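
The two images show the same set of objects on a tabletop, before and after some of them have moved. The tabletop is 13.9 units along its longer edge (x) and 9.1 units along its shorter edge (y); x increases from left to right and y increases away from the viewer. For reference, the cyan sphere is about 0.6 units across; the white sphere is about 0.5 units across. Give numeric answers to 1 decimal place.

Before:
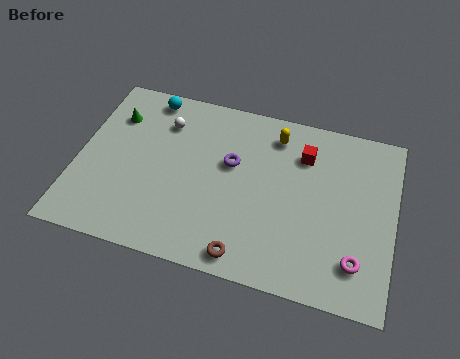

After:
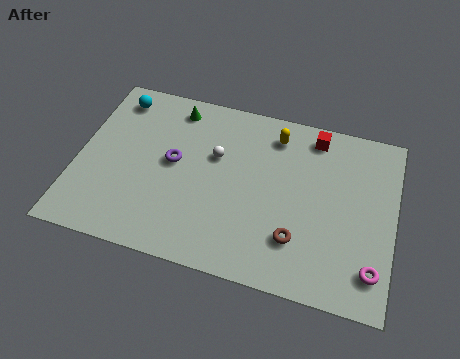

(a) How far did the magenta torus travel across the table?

0.7

From (12.4, 2.0) to (13.1, 1.8), the magenta torus covered √(0.7² + 0.2²) ≈ 0.7 units.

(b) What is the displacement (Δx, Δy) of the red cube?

(0.4, 1.1)

The red cube was at about (9.8, 6.8) and moved to about (10.2, 7.9).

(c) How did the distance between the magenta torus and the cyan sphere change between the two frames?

+1.7

The distance was about 11.4 in the first image and 13.1 in the second, so they moved 1.7 units further apart.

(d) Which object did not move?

the yellow capsule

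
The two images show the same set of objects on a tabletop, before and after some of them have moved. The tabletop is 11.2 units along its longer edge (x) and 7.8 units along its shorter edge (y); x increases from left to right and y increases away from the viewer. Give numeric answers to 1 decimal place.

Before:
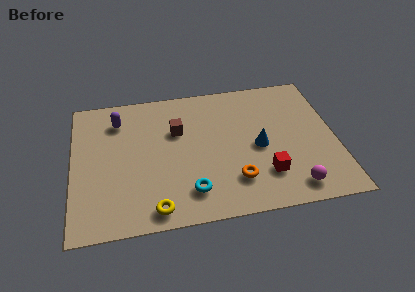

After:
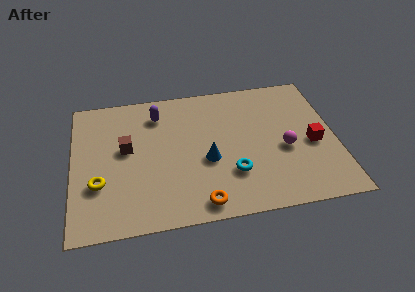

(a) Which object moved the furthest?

the yellow torus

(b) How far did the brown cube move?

2.3

The brown cube was near (4.5, 5.1) before and (2.3, 4.4) after, so it travelled √(2.2² + 0.7²) ≈ 2.3 units.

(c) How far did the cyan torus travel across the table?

1.9

The cyan torus was near (4.9, 1.6) before and (6.7, 2.3) after, so it travelled √(1.8² + 0.7²) ≈ 1.9 units.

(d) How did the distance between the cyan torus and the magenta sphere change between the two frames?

-1.8

They were about 4.3 units apart before and 2.5 after — 1.8 units closer together.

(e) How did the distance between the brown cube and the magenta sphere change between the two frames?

+0.6

Before: roughly 6.2 units apart; after: 6.8. That's 0.6 units further apart.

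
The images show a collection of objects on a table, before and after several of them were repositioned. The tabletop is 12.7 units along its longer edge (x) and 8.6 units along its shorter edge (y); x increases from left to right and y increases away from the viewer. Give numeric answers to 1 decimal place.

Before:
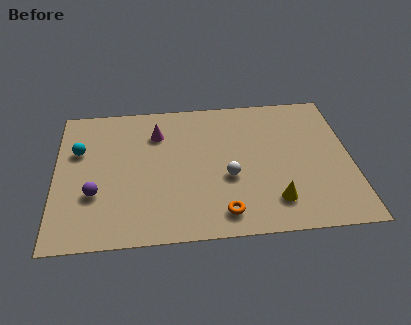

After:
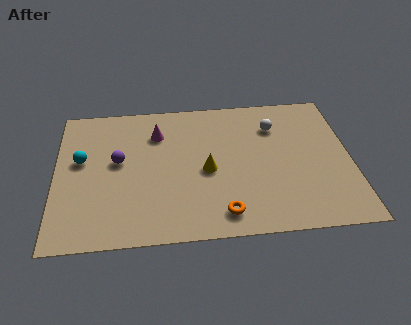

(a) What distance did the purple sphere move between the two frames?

2.1

The purple sphere moved from about (1.7, 2.9) to (2.7, 4.8), a distance of √(1.0² + 1.9²) ≈ 2.1.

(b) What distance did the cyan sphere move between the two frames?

0.6

The cyan sphere moved from about (1.0, 5.6) to (1.1, 5.0), a distance of √(0.1² + 0.6²) ≈ 0.6.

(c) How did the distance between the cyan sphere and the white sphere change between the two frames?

+1.7

They were about 6.8 units apart before and 8.5 after — 1.7 units further apart.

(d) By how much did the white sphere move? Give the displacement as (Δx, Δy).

(2.1, 3.0)

The white sphere started near (7.4, 3.4) and ended near (9.5, 6.4).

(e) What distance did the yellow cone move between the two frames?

3.5

From (9.3, 1.8) to (6.5, 3.9), the yellow cone covered √(2.8² + 2.1²) ≈ 3.5 units.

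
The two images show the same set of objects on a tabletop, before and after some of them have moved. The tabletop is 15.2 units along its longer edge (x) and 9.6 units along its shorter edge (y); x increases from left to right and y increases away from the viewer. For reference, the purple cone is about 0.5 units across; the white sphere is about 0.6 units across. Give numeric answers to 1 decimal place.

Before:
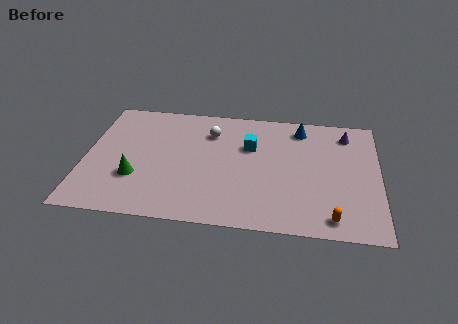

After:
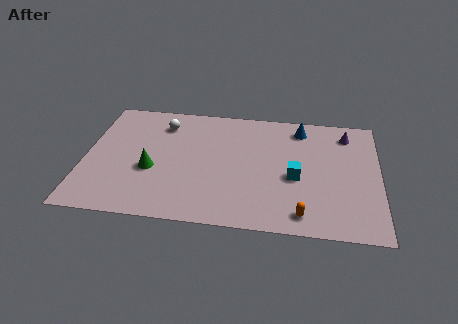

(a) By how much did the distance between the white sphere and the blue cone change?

+2.4

The distance was about 4.8 in the first image and 7.2 in the second, so they moved 2.4 units further apart.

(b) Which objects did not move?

the purple cone and the blue cone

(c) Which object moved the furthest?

the cyan cube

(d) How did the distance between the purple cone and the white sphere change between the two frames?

+2.5

Before: roughly 7.1 units apart; after: 9.6. That's 2.5 units further apart.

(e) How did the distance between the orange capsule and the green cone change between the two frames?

-2.1

They were about 10.3 units apart before and 8.2 after — 2.1 units closer together.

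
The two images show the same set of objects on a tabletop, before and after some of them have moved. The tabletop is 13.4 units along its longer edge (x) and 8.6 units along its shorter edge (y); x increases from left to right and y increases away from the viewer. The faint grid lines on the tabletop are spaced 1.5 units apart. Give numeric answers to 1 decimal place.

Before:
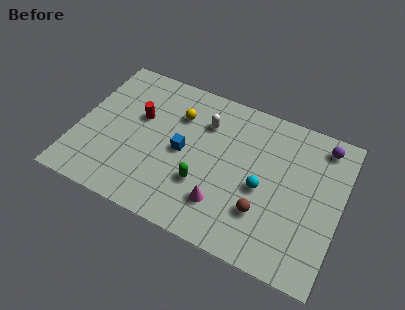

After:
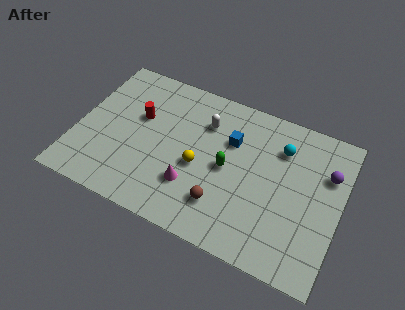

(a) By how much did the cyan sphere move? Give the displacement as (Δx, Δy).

(0.7, 2.6)

From the two frames, the cyan sphere sits at roughly (9.5, 3.8) before and (10.2, 6.4) after.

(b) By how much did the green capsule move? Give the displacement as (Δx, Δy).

(1.1, 1.4)

From the two frames, the green capsule sits at roughly (6.6, 2.8) before and (7.7, 4.2) after.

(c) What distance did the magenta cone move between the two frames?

1.6

The magenta cone moved from about (7.7, 2.1) to (6.1, 2.5), a distance of √(1.6² + 0.4²) ≈ 1.6.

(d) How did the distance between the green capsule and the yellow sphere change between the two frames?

-2.3

They were about 3.8 units apart before and 1.5 after — 2.3 units closer together.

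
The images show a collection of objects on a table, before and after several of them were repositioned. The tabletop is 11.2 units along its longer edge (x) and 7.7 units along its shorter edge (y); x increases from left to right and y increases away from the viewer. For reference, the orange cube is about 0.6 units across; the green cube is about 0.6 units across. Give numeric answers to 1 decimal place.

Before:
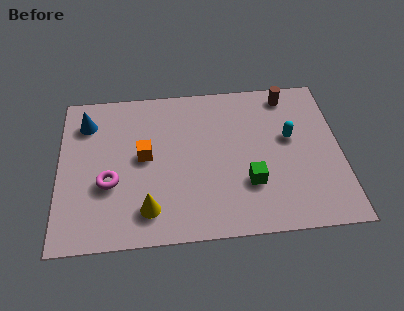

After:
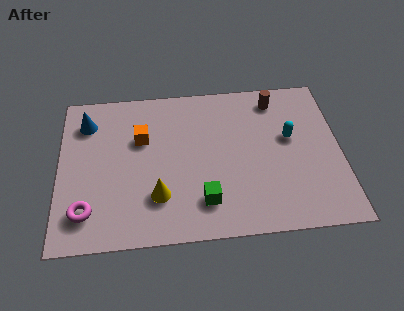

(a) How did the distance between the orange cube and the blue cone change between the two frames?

-0.6

Before: roughly 3.0 units apart; after: 2.4. That's 0.6 units closer together.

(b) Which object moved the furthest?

the green cube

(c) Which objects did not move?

the blue cone and the cyan capsule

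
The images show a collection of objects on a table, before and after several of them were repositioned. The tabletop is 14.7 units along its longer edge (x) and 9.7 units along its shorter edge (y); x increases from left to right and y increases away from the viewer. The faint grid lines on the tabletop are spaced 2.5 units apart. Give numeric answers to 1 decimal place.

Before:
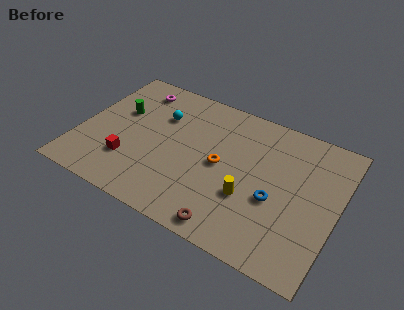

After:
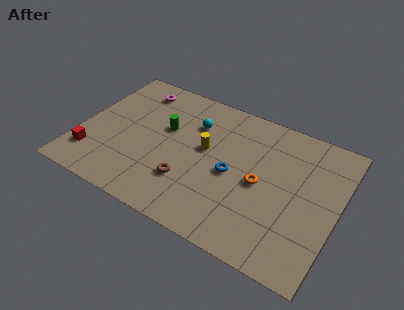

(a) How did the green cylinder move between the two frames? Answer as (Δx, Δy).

(2.7, -0.1)

The green cylinder started near (2.0, 6.0) and ended near (4.7, 5.9).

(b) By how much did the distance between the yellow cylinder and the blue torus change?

+0.5

The distance was about 1.5 in the first image and 2.0 in the second, so they moved 0.5 units further apart.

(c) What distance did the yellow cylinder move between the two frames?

3.5

The yellow cylinder moved from about (9.9, 3.4) to (7.1, 5.5), a distance of √(2.8² + 2.1²) ≈ 3.5.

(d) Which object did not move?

the magenta torus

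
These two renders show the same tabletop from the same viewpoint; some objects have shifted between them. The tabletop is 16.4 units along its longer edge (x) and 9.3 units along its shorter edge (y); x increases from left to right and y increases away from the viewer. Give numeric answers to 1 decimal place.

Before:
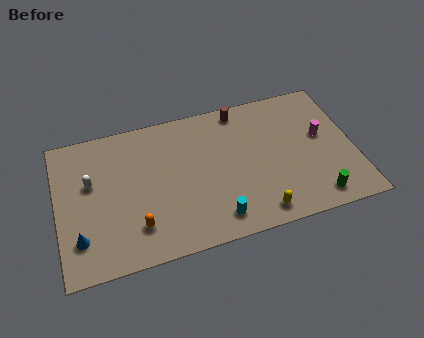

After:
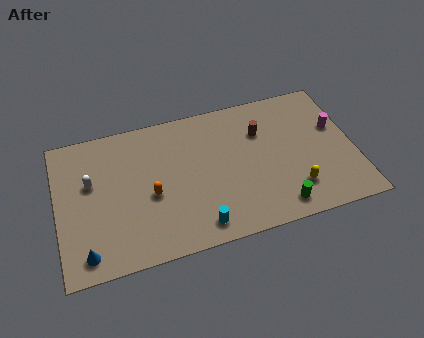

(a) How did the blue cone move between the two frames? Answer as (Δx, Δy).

(0.3, -1.0)

The blue cone was at about (1.1, 2.3) and moved to about (1.4, 1.3).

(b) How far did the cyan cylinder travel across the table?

1.0

From (8.5, 1.5) to (7.5, 1.3), the cyan cylinder covered √(1.0² + 0.2²) ≈ 1.0 units.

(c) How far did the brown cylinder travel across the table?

2.1

The brown cylinder moved from about (10.4, 8.3) to (11.4, 6.5), a distance of √(1.0² + 1.8²) ≈ 2.1.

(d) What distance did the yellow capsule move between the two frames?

2.3

The yellow capsule moved from about (10.8, 1.2) to (12.9, 2.2), a distance of √(2.1² + 1.0²) ≈ 2.3.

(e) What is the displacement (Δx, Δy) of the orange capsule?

(0.9, 1.8)

From the two frames, the orange capsule sits at roughly (4.2, 2.2) before and (5.1, 4.0) after.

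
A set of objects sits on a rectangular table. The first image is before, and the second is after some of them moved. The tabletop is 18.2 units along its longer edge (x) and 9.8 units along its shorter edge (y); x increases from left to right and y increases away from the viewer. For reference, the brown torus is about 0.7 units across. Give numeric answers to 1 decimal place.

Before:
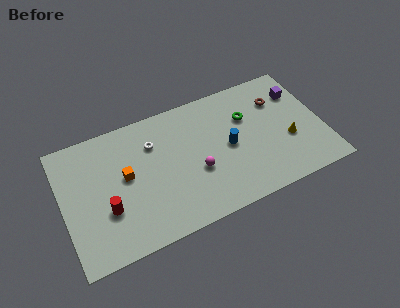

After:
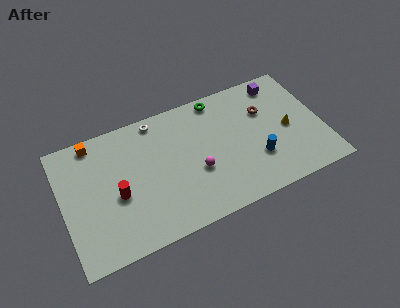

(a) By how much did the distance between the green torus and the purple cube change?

+0.6

Before: roughly 3.8 units apart; after: 4.4. That's 0.6 units further apart.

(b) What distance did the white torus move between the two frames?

1.7

The white torus was near (6.5, 7.1) before and (6.9, 8.8) after, so it travelled √(0.4² + 1.7²) ≈ 1.7 units.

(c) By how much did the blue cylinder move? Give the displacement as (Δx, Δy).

(1.8, -1.7)

The blue cylinder was at about (11.6, 4.8) and moved to about (13.4, 3.1).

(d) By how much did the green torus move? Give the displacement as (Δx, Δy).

(-1.8, 2.2)

The green torus was at about (13.1, 6.6) and moved to about (11.3, 8.8).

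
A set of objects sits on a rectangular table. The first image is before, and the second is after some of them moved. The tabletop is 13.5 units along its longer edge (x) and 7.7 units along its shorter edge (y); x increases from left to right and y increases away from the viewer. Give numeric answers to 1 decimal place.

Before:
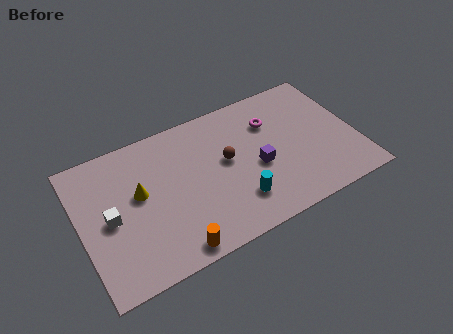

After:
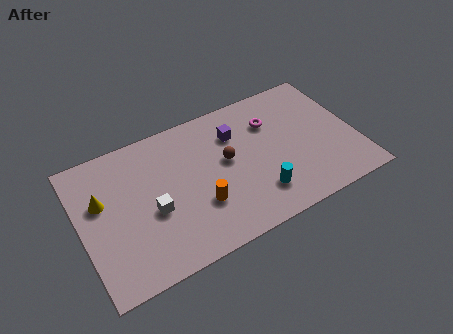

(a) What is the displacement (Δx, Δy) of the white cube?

(2.0, -0.5)

The white cube was at about (1.4, 3.7) and moved to about (3.4, 3.2).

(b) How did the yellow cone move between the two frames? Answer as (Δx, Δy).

(-1.8, 0.4)

From the two frames, the yellow cone sits at roughly (2.9, 4.4) before and (1.1, 4.8) after.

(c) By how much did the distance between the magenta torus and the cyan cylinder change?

-0.3

They were about 4.2 units apart before and 3.9 after — 0.3 units closer together.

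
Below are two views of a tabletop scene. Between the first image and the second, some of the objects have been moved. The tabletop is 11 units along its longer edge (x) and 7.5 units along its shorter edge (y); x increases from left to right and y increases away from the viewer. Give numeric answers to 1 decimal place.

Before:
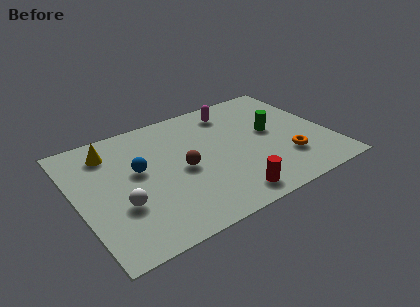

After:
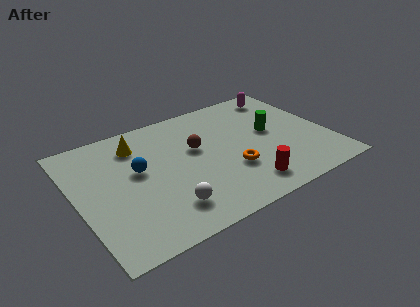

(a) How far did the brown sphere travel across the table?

1.3

The brown sphere moved from about (4.5, 3.5) to (5.3, 4.5), a distance of √(0.8² + 1.0²) ≈ 1.3.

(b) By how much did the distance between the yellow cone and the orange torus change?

-3.2

The distance was about 8.2 in the first image and 5.0 in the second, so they moved 3.2 units closer together.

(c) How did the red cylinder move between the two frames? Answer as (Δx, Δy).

(0.8, 0.3)

From the two frames, the red cylinder sits at roughly (6.1, 1.0) before and (6.9, 1.3) after.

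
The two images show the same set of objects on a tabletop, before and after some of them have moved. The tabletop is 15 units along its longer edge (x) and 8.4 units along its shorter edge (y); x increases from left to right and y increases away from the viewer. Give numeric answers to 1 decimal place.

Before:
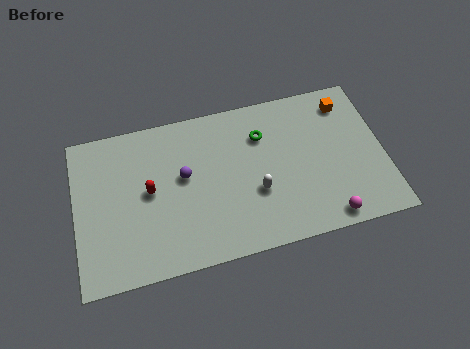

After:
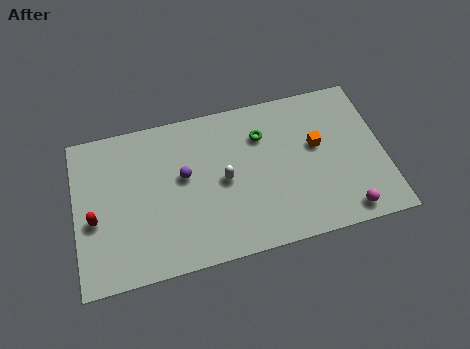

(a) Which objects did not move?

the green torus and the purple sphere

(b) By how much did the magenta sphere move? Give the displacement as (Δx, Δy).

(0.9, 0.1)

The magenta sphere was at about (12.0, 0.9) and moved to about (12.9, 1.0).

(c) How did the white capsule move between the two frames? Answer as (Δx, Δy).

(-1.5, 1.0)

The white capsule started near (8.7, 3.1) and ended near (7.2, 4.1).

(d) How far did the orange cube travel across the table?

2.6

The orange cube moved from about (13.4, 6.9) to (11.8, 4.9), a distance of √(1.6² + 2.0²) ≈ 2.6.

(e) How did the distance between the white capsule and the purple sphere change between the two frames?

-1.8

They were about 3.8 units apart before and 2.0 after — 1.8 units closer together.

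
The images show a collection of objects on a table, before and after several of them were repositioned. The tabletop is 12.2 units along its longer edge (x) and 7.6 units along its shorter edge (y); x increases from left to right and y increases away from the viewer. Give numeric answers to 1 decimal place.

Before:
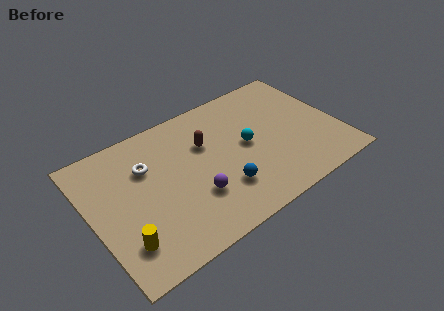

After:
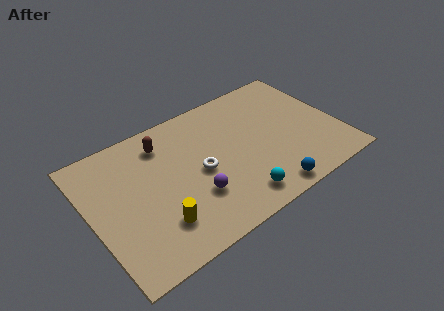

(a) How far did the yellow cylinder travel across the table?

1.7

The yellow cylinder was near (1.2, 1.8) before and (2.9, 1.9) after, so it travelled √(1.7² + 0.1²) ≈ 1.7 units.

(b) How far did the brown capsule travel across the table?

2.2

The brown capsule moved from about (5.8, 5.0) to (3.9, 6.1), a distance of √(1.9² + 1.1²) ≈ 2.2.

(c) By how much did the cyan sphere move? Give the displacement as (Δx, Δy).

(-1.0, -2.7)

The cyan sphere started near (7.7, 3.9) and ended near (6.7, 1.2).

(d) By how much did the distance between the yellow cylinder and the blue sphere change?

+0.4

They were about 4.9 units apart before and 5.3 after — 0.4 units further apart.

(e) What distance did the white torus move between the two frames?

2.9

The white torus moved from about (2.9, 5.2) to (5.3, 3.6), a distance of √(2.4² + 1.6²) ≈ 2.9.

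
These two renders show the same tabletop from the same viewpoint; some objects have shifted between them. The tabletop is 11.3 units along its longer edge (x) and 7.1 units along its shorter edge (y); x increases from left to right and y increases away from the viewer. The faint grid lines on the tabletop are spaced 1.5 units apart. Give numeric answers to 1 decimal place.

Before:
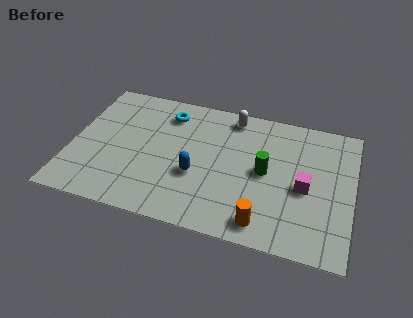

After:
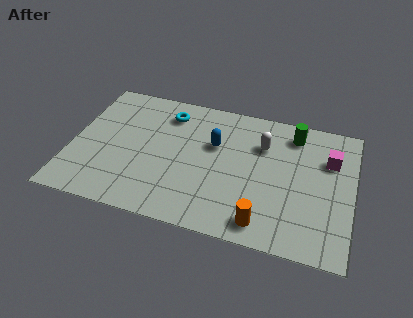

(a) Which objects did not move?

the orange cylinder and the cyan torus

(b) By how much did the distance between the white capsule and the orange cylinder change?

-1.4

The distance was about 5.4 in the first image and 4.0 in the second, so they moved 1.4 units closer together.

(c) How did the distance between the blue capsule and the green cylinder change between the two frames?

+0.6

They were about 2.8 units apart before and 3.4 after — 0.6 units further apart.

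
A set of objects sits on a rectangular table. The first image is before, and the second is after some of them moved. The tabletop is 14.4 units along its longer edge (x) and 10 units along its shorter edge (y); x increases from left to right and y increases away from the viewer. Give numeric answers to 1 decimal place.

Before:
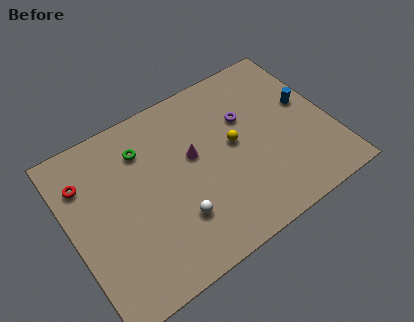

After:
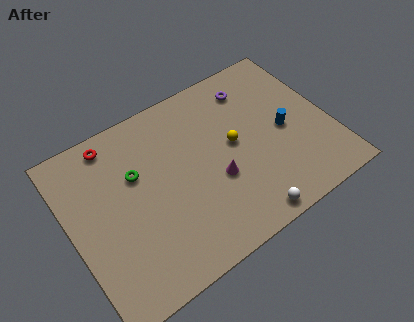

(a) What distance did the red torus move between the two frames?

2.3

From (1.1, 7.4) to (2.9, 8.8), the red torus covered √(1.8² + 1.4²) ≈ 2.3 units.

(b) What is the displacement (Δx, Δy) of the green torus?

(-0.6, -1.2)

The green torus was at about (4.4, 7.6) and moved to about (3.8, 6.4).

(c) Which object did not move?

the yellow sphere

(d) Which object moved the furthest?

the white sphere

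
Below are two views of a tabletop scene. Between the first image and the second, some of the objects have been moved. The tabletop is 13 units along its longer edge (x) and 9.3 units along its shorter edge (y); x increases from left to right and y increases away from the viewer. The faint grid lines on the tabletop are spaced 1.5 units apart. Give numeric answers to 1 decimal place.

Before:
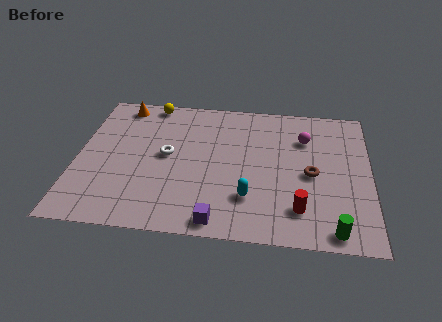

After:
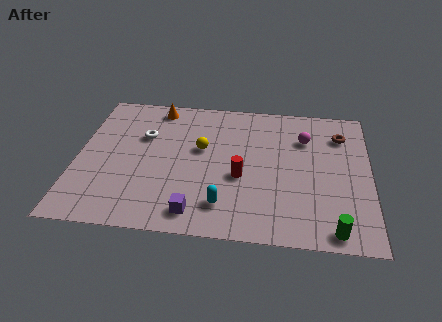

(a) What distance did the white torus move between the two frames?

1.6

The white torus was near (4.0, 4.9) before and (2.9, 6.1) after, so it travelled √(1.1² + 1.2²) ≈ 1.6 units.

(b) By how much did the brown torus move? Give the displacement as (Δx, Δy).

(1.3, 2.8)

The brown torus started near (10.4, 4.3) and ended near (11.7, 7.1).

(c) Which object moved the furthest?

the yellow sphere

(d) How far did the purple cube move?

1.1

The purple cube was near (6.4, 0.9) before and (5.4, 1.3) after, so it travelled √(1.0² + 0.4²) ≈ 1.1 units.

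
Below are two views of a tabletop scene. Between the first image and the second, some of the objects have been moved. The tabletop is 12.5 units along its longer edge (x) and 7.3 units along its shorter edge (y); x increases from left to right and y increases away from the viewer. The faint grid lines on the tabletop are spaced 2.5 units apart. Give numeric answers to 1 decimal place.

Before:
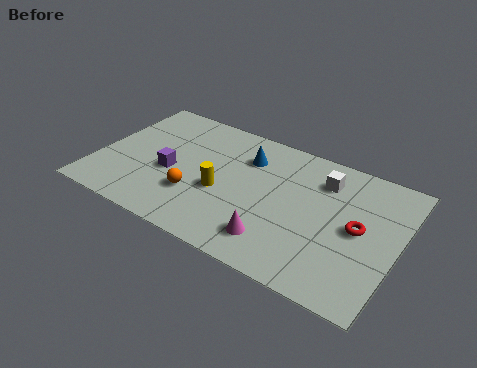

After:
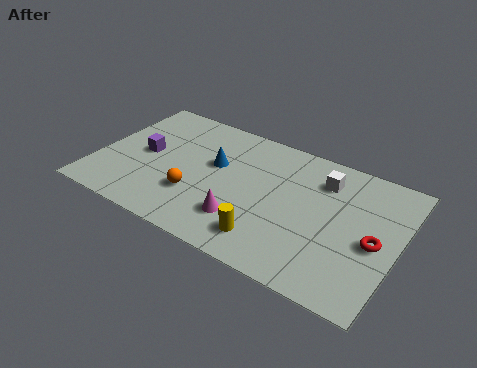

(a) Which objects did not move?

the orange sphere and the white cube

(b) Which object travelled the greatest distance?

the yellow cylinder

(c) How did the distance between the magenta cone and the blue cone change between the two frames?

-1.3

The distance was about 4.3 in the first image and 3.0 in the second, so they moved 1.3 units closer together.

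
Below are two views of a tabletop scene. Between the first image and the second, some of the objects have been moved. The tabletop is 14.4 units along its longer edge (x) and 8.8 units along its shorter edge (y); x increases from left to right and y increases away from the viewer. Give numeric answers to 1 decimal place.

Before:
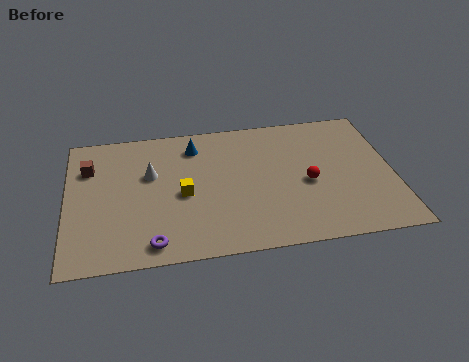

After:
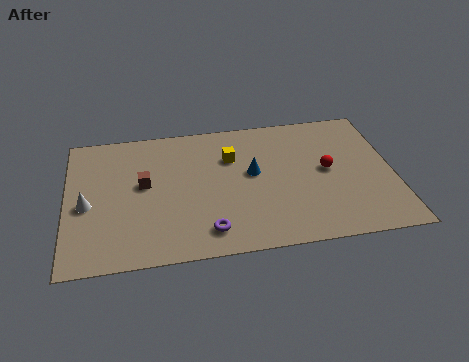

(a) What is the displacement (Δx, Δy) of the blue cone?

(2.5, -2.2)

From the two frames, the blue cone sits at roughly (5.7, 7.1) before and (8.2, 4.9) after.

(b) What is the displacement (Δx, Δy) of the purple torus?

(2.4, 0.4)

From the two frames, the purple torus sits at roughly (3.7, 1.1) before and (6.1, 1.5) after.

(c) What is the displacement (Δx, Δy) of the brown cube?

(2.4, -1.4)

From the two frames, the brown cube sits at roughly (1.0, 6.3) before and (3.4, 4.9) after.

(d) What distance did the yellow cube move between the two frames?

3.0

The yellow cube was near (5.1, 4.0) before and (7.3, 6.1) after, so it travelled √(2.2² + 2.1²) ≈ 3.0 units.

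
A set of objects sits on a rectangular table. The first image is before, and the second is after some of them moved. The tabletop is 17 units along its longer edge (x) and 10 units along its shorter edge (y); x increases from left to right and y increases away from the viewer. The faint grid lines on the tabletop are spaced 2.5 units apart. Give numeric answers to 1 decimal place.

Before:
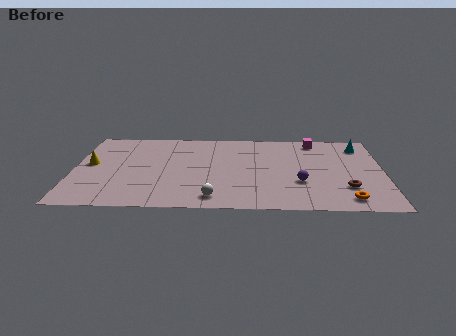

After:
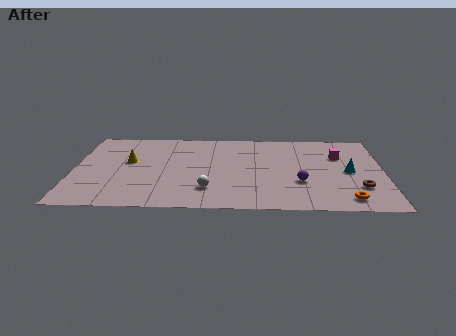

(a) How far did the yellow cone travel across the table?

2.1

From (0.9, 5.4) to (3.0, 5.8), the yellow cone covered √(2.1² + 0.4²) ≈ 2.1 units.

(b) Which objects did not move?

the purple sphere and the orange torus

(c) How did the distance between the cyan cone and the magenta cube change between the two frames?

-0.5

Before: roughly 2.6 units apart; after: 2.1. That's 0.5 units closer together.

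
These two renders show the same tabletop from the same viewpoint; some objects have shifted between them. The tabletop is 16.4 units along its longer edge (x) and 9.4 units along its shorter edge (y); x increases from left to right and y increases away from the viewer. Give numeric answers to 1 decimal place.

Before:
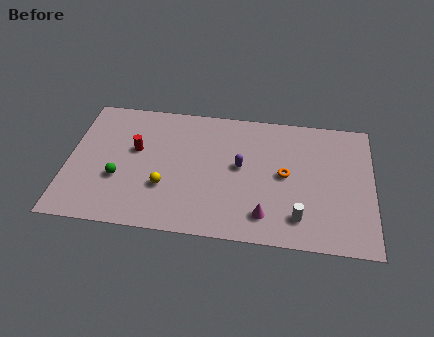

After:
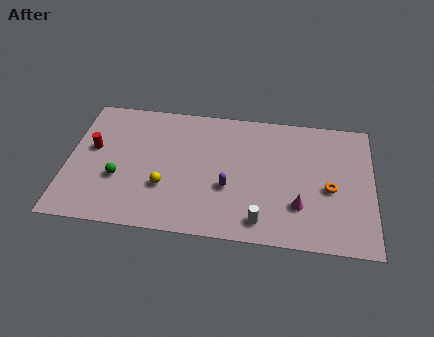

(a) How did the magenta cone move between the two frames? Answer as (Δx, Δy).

(1.8, 0.9)

The magenta cone was at about (10.7, 1.8) and moved to about (12.5, 2.7).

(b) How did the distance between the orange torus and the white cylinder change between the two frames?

+1.5

They were about 3.0 units apart before and 4.5 after — 1.5 units further apart.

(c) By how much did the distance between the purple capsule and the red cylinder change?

+1.9

Before: roughly 5.7 units apart; after: 7.6. That's 1.9 units further apart.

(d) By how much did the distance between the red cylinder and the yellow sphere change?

+1.6

They were about 3.0 units apart before and 4.6 after — 1.6 units further apart.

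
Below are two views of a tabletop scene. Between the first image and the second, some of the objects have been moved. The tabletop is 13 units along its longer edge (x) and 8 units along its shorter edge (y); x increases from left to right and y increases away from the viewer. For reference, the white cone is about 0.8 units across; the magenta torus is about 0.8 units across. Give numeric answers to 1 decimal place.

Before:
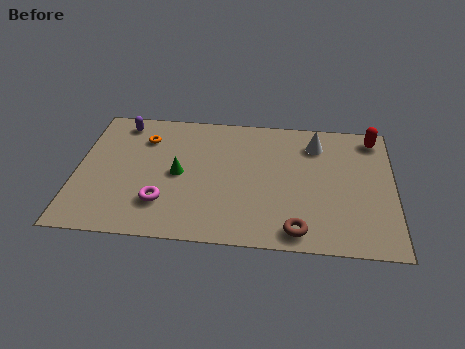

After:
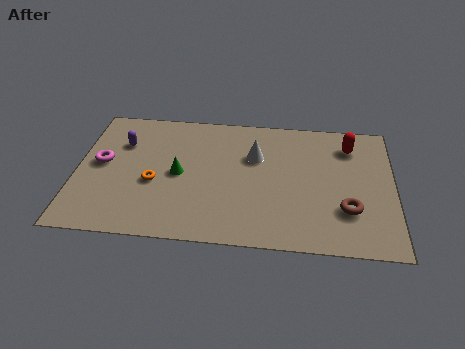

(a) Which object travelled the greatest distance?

the magenta torus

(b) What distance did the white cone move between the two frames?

2.7

The white cone was near (9.8, 6.3) before and (7.3, 5.3) after, so it travelled √(2.5² + 1.0²) ≈ 2.7 units.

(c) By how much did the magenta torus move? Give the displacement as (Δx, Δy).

(-2.6, 2.2)

The magenta torus was at about (3.6, 2.1) and moved to about (1.0, 4.3).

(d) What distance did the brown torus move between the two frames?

2.4

The brown torus was near (9.1, 1.0) before and (11.1, 2.4) after, so it travelled √(2.0² + 1.4²) ≈ 2.4 units.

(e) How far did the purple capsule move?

1.3

From (1.7, 6.9) to (1.8, 5.6), the purple capsule covered √(0.1² + 1.3²) ≈ 1.3 units.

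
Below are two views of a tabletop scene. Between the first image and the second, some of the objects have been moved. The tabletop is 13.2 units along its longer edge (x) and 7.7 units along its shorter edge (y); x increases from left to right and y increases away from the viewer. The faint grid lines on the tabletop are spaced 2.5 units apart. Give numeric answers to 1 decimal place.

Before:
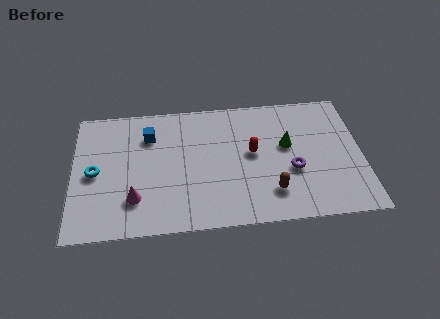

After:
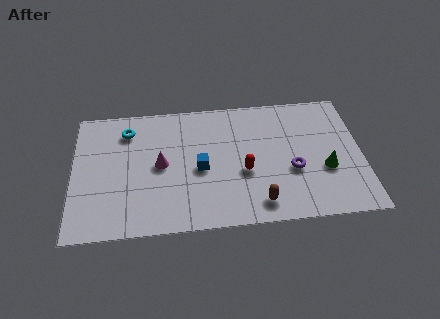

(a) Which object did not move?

the purple torus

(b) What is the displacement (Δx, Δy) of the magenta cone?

(1.2, 1.9)

The magenta cone was at about (2.8, 2.0) and moved to about (4.0, 3.9).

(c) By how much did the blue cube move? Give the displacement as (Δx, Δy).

(2.3, -2.2)

The blue cube was at about (3.5, 5.7) and moved to about (5.8, 3.5).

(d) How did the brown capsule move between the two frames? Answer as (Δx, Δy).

(-0.6, -0.6)

The brown capsule was at about (9.0, 1.8) and moved to about (8.4, 1.2).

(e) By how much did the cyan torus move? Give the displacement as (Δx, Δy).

(1.5, 2.4)

The cyan torus started near (1.0, 3.7) and ended near (2.5, 6.1).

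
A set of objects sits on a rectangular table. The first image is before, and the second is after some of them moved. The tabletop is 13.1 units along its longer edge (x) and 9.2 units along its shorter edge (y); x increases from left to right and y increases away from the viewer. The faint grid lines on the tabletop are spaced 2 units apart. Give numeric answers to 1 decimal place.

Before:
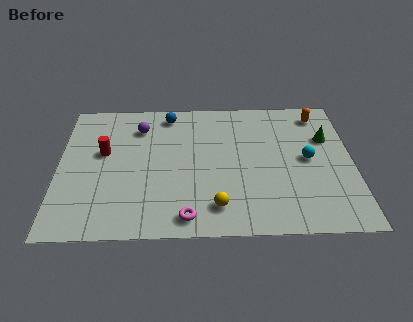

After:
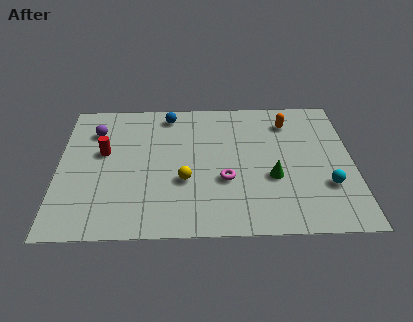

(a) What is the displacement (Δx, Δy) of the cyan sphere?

(0.8, -1.8)

From the two frames, the cyan sphere sits at roughly (11.1, 4.7) before and (11.9, 2.9) after.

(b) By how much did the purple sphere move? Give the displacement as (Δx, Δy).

(-2.0, -0.2)

From the two frames, the purple sphere sits at roughly (3.6, 7.1) before and (1.6, 6.9) after.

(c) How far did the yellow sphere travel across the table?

2.2

The yellow sphere was near (7.0, 1.7) before and (5.6, 3.4) after, so it travelled √(1.4² + 1.7²) ≈ 2.2 units.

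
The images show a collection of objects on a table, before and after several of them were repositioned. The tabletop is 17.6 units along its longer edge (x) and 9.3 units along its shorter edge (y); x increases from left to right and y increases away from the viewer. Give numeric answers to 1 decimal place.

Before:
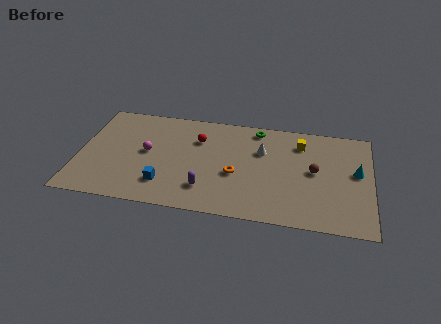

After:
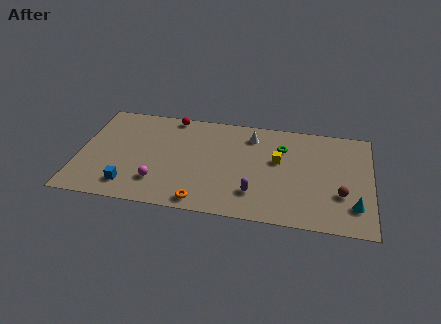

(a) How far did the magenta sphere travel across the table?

2.7

The magenta sphere moved from about (4.1, 4.9) to (4.9, 2.3), a distance of √(0.8² + 2.6²) ≈ 2.7.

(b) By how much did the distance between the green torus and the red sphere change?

+3.2

The distance was about 3.8 in the first image and 7.0 in the second, so they moved 3.2 units further apart.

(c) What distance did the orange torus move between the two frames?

3.4

From (9.5, 3.8) to (7.6, 1.0), the orange torus covered √(1.9² + 2.8²) ≈ 3.4 units.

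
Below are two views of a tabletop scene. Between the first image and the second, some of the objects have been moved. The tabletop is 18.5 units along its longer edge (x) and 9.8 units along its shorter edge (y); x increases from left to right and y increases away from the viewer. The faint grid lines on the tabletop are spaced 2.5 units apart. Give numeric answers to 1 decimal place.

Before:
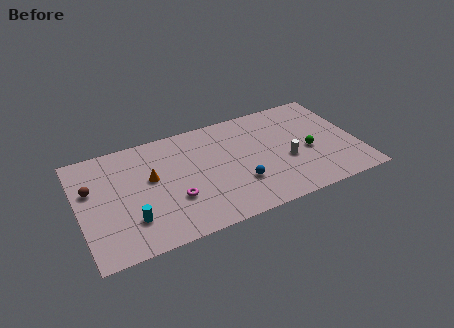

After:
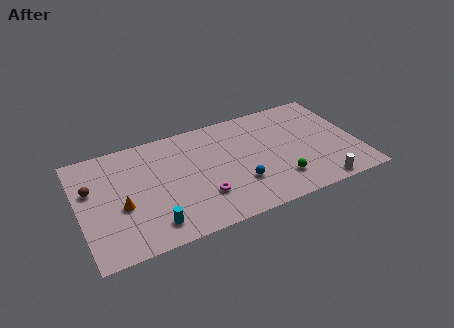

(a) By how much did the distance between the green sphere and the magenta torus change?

-4.0

They were about 9.1 units apart before and 5.1 after — 4.0 units closer together.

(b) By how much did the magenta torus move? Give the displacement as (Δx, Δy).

(1.8, -0.5)

The magenta torus was at about (6.1, 3.3) and moved to about (7.9, 2.8).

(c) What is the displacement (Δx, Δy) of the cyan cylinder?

(1.3, -0.9)

From the two frames, the cyan cylinder sits at roughly (3.2, 2.6) before and (4.5, 1.7) after.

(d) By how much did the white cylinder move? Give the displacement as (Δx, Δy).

(1.8, -3.0)

The white cylinder started near (13.7, 3.9) and ended near (15.5, 0.9).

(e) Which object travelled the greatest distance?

the white cylinder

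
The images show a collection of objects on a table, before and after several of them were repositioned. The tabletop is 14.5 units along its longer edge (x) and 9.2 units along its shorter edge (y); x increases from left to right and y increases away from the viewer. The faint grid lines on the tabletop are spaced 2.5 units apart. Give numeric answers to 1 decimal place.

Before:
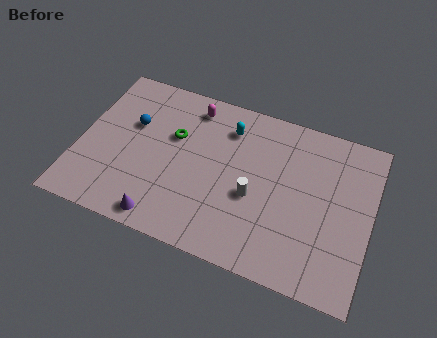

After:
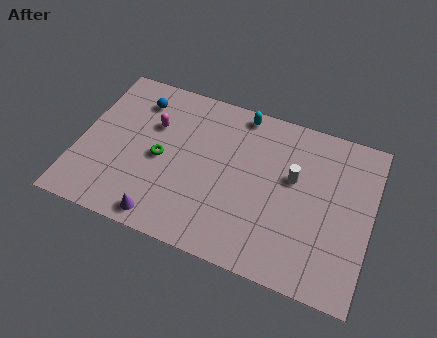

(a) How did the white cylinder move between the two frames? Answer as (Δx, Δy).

(1.8, 1.7)

From the two frames, the white cylinder sits at roughly (8.8, 3.8) before and (10.6, 5.5) after.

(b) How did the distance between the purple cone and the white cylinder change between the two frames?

+2.5

They were about 5.0 units apart before and 7.5 after — 2.5 units further apart.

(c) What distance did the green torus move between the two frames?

1.6

The green torus moved from about (4.6, 5.8) to (4.1, 4.3), a distance of √(0.5² + 1.5²) ≈ 1.6.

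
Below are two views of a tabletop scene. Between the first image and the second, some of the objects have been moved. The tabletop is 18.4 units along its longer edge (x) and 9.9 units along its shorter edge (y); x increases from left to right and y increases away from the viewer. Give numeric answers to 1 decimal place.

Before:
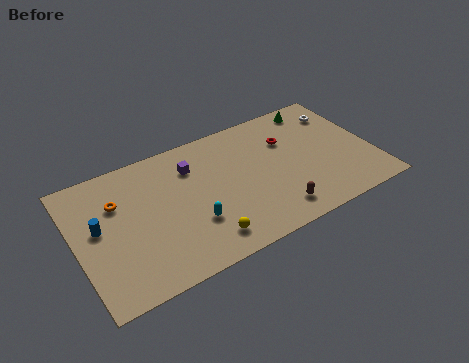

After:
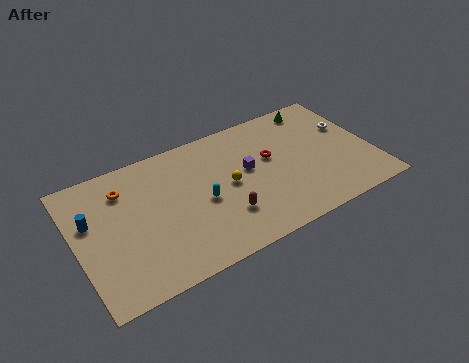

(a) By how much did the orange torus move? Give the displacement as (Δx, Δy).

(0.5, 0.8)

The orange torus was at about (2.7, 6.8) and moved to about (3.2, 7.6).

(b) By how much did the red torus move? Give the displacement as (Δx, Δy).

(-1.2, -0.9)

The red torus started near (13.4, 6.8) and ended near (12.2, 5.9).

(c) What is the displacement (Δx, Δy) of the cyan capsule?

(0.8, 1.3)

The cyan capsule was at about (6.9, 3.2) and moved to about (7.7, 4.5).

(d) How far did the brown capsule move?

3.2

The brown capsule was near (11.8, 1.7) before and (8.8, 2.8) after, so it travelled √(3.0² + 1.1²) ≈ 3.2 units.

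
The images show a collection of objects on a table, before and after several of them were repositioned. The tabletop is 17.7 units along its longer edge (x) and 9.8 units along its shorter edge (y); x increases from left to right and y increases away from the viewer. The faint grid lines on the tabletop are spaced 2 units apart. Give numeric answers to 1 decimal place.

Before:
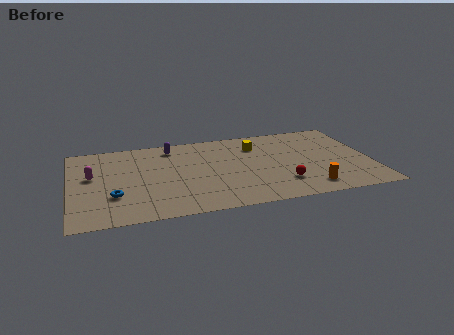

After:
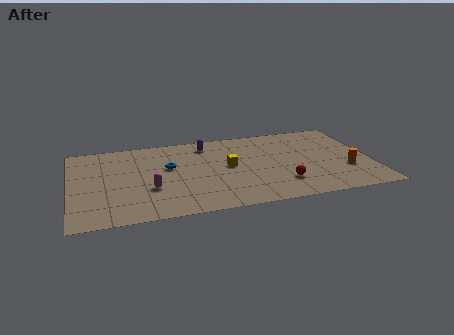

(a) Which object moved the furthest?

the blue torus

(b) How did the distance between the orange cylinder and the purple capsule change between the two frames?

-0.8

Before: roughly 10.2 units apart; after: 9.4. That's 0.8 units closer together.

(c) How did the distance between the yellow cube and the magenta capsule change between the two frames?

-4.9

They were about 9.9 units apart before and 5.0 after — 4.9 units closer together.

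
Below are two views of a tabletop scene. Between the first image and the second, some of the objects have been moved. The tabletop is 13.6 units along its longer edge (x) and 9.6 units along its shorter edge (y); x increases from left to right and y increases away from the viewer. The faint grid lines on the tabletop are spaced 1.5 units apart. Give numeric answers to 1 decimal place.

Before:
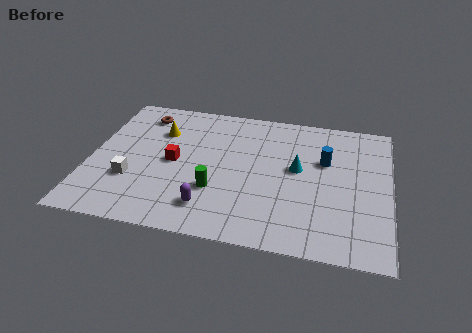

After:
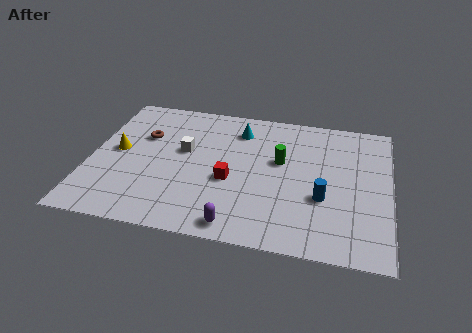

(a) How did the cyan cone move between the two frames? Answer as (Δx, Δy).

(-2.8, 2.3)

The cyan cone was at about (9.4, 5.3) and moved to about (6.6, 7.6).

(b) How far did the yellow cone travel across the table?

2.5

From (3.0, 6.8) to (1.2, 5.0), the yellow cone covered √(1.8² + 1.8²) ≈ 2.5 units.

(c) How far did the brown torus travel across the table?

1.6

The brown torus moved from about (2.1, 7.9) to (2.3, 6.3), a distance of √(0.2² + 1.6²) ≈ 1.6.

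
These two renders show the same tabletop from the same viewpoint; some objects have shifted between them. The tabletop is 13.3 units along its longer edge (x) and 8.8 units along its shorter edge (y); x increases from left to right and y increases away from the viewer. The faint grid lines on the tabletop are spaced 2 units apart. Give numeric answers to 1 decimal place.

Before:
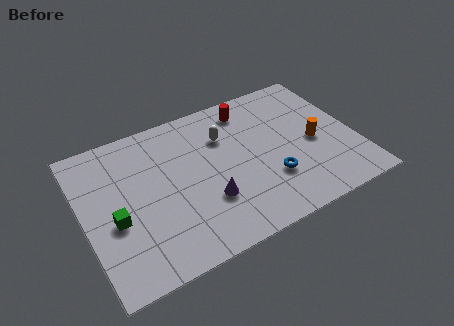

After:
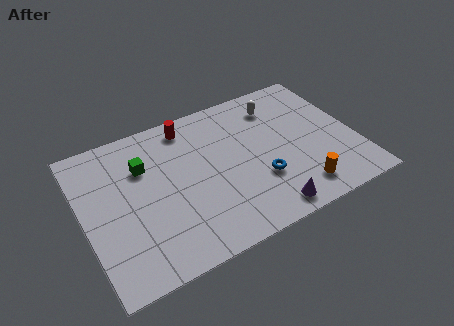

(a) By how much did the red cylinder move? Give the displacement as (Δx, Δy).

(-3.0, 0.2)

The red cylinder started near (8.5, 7.4) and ended near (5.5, 7.6).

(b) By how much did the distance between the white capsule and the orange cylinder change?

+0.8

Before: roughly 4.7 units apart; after: 5.5. That's 0.8 units further apart.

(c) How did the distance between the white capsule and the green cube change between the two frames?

+0.6

Before: roughly 6.3 units apart; after: 6.9. That's 0.6 units further apart.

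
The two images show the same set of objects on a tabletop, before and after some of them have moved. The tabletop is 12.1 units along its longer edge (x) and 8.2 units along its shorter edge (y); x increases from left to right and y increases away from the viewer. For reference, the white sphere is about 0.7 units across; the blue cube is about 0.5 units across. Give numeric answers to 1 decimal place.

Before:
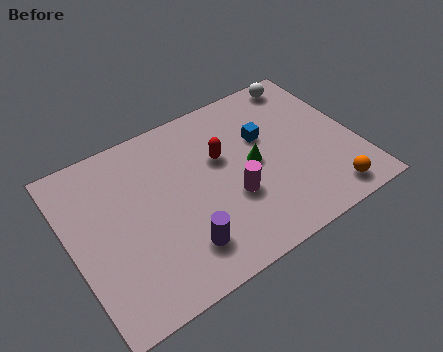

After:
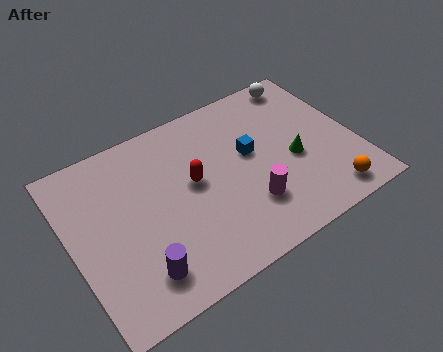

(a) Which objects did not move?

the orange sphere and the white sphere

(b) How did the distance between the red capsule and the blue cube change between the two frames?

+0.6

Before: roughly 1.9 units apart; after: 2.5. That's 0.6 units further apart.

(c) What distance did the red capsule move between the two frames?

1.4

From (6.5, 5.1) to (5.2, 4.5), the red capsule covered √(1.3² + 0.6²) ≈ 1.4 units.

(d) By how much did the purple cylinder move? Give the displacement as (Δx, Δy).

(-1.8, -0.2)

The purple cylinder was at about (4.2, 1.8) and moved to about (2.4, 1.6).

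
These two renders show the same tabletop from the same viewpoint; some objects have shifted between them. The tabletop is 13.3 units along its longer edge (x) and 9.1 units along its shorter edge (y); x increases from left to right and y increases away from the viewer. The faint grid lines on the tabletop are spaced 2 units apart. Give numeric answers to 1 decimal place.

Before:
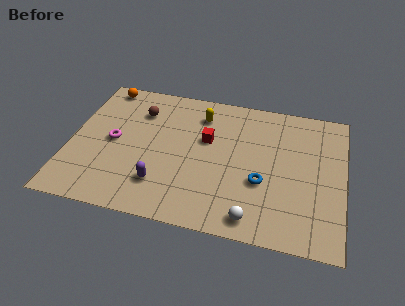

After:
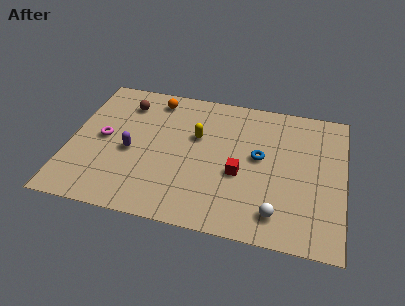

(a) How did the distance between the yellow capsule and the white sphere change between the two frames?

-1.0

They were about 6.8 units apart before and 5.8 after — 1.0 units closer together.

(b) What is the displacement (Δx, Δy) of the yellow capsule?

(-0.1, -1.5)

The yellow capsule was at about (6.2, 7.2) and moved to about (6.1, 5.7).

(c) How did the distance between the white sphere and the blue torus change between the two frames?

+1.2

They were about 2.3 units apart before and 3.5 after — 1.2 units further apart.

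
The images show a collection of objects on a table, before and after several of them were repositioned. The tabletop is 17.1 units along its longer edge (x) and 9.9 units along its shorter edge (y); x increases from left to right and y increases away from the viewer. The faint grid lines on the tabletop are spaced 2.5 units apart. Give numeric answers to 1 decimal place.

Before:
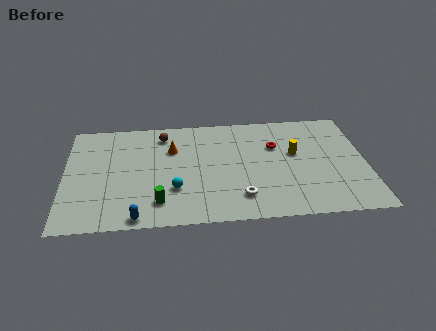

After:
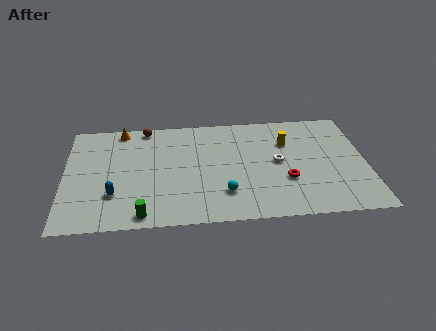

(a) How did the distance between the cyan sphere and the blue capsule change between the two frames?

+3.1

The distance was about 3.1 in the first image and 6.2 in the second, so they moved 3.1 units further apart.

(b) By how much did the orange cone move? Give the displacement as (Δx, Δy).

(-2.9, 2.1)

The orange cone started near (6.1, 6.8) and ended near (3.2, 8.9).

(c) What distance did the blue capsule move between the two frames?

2.5

The blue capsule moved from about (4.1, 0.8) to (2.8, 2.9), a distance of √(1.3² + 2.1²) ≈ 2.5.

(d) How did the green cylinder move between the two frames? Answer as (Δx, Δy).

(-0.9, -1.0)

From the two frames, the green cylinder sits at roughly (5.3, 2.0) before and (4.4, 1.0) after.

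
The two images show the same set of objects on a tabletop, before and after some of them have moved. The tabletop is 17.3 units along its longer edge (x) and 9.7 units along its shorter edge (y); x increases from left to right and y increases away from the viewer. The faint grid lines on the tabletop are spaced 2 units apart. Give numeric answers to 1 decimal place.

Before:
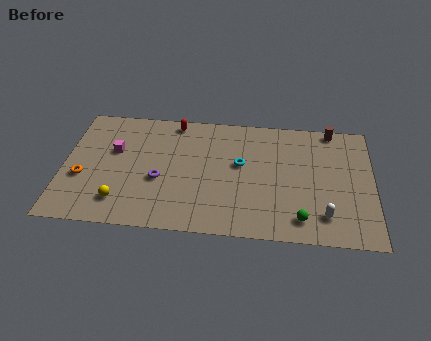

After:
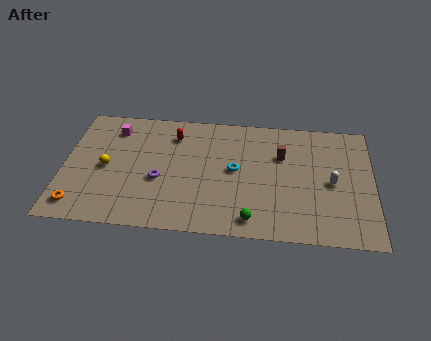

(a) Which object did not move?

the purple torus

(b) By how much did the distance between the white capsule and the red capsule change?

-1.4

They were about 10.8 units apart before and 9.4 after — 1.4 units closer together.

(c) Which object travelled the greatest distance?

the brown cylinder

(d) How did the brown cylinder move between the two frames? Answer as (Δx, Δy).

(-2.8, -2.4)

From the two frames, the brown cylinder sits at roughly (15.0, 8.9) before and (12.2, 6.5) after.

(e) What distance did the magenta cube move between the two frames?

1.8

The magenta cube was near (2.8, 6.0) before and (2.7, 7.8) after, so it travelled √(0.1² + 1.8²) ≈ 1.8 units.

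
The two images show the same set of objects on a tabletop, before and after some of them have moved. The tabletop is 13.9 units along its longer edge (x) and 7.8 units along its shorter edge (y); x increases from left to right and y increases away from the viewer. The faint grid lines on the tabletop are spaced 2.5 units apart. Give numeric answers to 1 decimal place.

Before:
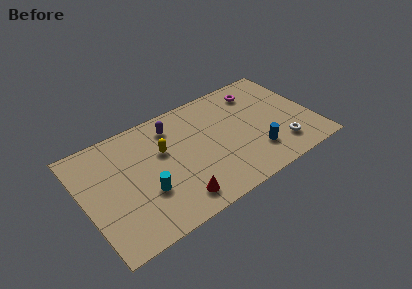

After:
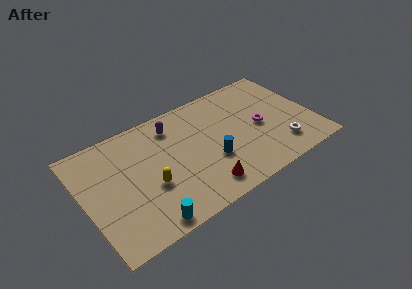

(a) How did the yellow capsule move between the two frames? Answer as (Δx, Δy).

(-1.1, -1.9)

The yellow capsule was at about (4.9, 4.9) and moved to about (3.8, 3.0).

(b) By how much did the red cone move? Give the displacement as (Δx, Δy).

(1.6, 0.0)

The red cone started near (5.1, 1.3) and ended near (6.7, 1.3).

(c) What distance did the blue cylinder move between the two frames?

2.7

From (10.1, 2.0) to (7.5, 2.8), the blue cylinder covered √(2.6² + 0.8²) ≈ 2.7 units.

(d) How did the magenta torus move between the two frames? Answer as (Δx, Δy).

(-0.3, -2.6)

The magenta torus started near (11.0, 6.3) and ended near (10.7, 3.7).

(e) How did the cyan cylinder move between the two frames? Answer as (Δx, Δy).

(-0.3, -1.9)

From the two frames, the cyan cylinder sits at roughly (3.5, 2.7) before and (3.2, 0.8) after.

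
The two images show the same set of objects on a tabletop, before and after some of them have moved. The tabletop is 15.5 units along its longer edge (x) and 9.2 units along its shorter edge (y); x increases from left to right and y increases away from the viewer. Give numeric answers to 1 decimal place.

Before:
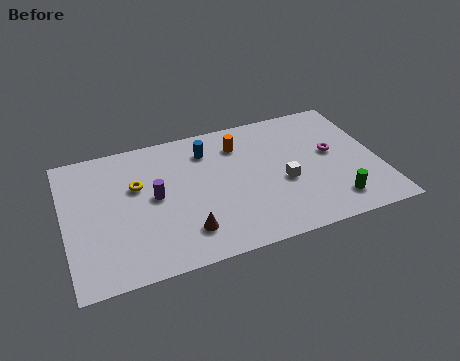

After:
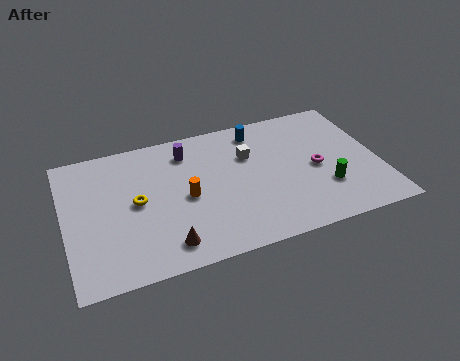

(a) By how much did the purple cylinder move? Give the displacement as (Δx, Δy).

(1.8, 2.6)

The purple cylinder started near (4.4, 4.8) and ended near (6.2, 7.4).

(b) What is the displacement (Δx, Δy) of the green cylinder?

(-0.3, 1.1)

The green cylinder started near (13.0, 1.7) and ended near (12.7, 2.8).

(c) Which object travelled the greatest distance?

the orange cylinder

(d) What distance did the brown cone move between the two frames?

1.1

The brown cone was near (5.7, 2.0) before and (4.7, 1.5) after, so it travelled √(1.0² + 0.5²) ≈ 1.1 units.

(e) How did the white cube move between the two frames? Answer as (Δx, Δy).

(-1.5, 2.4)

The white cube started near (10.7, 3.8) and ended near (9.2, 6.2).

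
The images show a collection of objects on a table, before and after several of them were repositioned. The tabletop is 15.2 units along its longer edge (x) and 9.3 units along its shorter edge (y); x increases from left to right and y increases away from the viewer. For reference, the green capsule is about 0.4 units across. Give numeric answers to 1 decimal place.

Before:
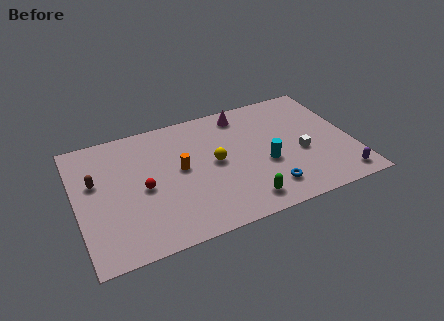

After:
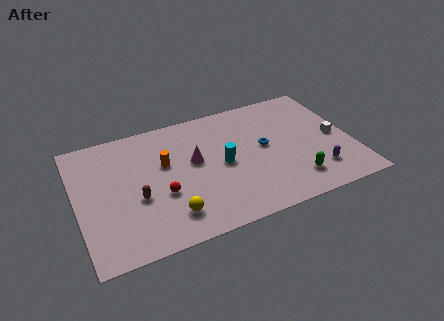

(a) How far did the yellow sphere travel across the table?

4.0

The yellow sphere moved from about (7.6, 4.8) to (4.8, 1.9), a distance of √(2.8² + 2.9²) ≈ 4.0.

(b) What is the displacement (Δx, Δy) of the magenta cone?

(-3.0, -2.7)

The magenta cone started near (9.5, 8.0) and ended near (6.5, 5.3).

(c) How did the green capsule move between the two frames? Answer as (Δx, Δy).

(2.9, 0.5)

The green capsule was at about (8.8, 1.4) and moved to about (11.7, 1.9).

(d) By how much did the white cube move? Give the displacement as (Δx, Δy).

(2.0, 0.6)

From the two frames, the white cube sits at roughly (12.3, 3.8) before and (14.3, 4.4) after.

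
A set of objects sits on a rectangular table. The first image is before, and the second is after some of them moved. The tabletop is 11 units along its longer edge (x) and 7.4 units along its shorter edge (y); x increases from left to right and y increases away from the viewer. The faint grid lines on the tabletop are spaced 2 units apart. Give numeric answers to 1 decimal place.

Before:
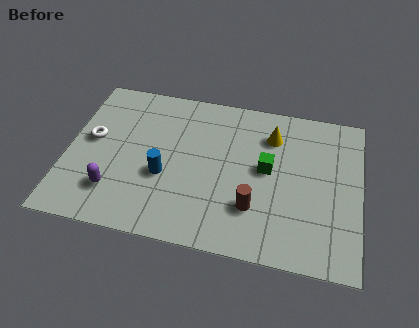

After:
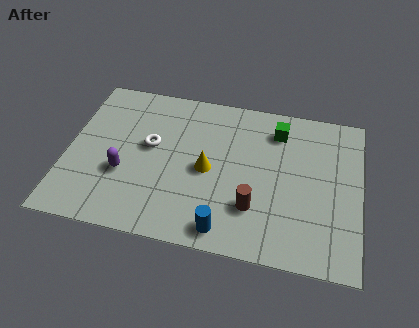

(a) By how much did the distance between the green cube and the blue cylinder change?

+1.3

The distance was about 4.0 in the first image and 5.3 in the second, so they moved 1.3 units further apart.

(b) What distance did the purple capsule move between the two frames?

0.9

The purple capsule moved from about (1.9, 1.8) to (2.2, 2.7), a distance of √(0.3² + 0.9²) ≈ 0.9.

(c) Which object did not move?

the brown cylinder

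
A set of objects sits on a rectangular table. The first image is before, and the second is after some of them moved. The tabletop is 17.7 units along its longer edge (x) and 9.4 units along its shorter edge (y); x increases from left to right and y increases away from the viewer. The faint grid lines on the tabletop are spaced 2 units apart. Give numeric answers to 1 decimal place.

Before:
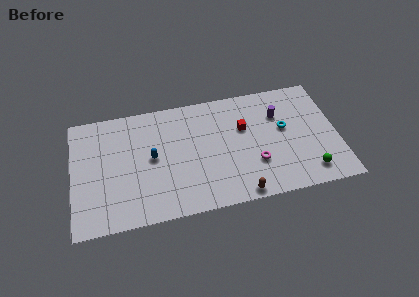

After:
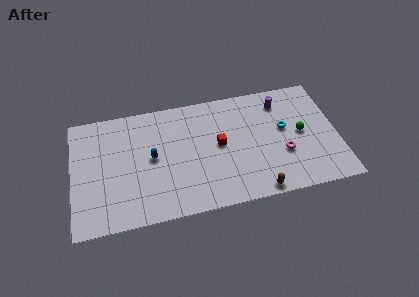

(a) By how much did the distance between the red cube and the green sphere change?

-0.5

They were about 6.0 units apart before and 5.5 after — 0.5 units closer together.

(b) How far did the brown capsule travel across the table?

1.2

The brown capsule was near (10.9, 0.8) before and (12.1, 0.8) after, so it travelled √(1.2² + 0.0²) ≈ 1.2 units.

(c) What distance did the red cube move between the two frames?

2.0

The red cube moved from about (11.5, 6.0) to (9.8, 5.0), a distance of √(1.7² + 1.0²) ≈ 2.0.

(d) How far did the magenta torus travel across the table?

1.9

From (12.1, 3.0) to (14.0, 3.4), the magenta torus covered √(1.9² + 0.4²) ≈ 1.9 units.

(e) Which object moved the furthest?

the green sphere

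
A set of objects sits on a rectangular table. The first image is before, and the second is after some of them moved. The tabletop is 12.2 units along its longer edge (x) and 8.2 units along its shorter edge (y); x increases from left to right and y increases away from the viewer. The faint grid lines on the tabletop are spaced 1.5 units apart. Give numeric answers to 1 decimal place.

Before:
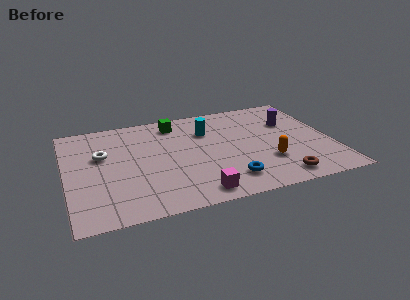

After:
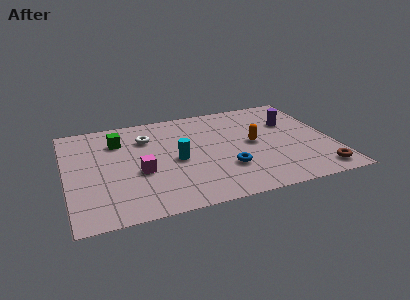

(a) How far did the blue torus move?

0.9

The blue torus moved from about (7.2, 1.6) to (7.2, 2.5), a distance of √(0.0² + 0.9²) ≈ 0.9.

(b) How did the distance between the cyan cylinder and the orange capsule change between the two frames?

-0.5

The distance was about 4.1 in the first image and 3.6 in the second, so they moved 0.5 units closer together.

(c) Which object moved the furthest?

the magenta cube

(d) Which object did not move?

the purple cylinder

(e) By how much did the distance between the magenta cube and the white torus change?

-3.0

Before: roughly 5.7 units apart; after: 2.7. That's 3.0 units closer together.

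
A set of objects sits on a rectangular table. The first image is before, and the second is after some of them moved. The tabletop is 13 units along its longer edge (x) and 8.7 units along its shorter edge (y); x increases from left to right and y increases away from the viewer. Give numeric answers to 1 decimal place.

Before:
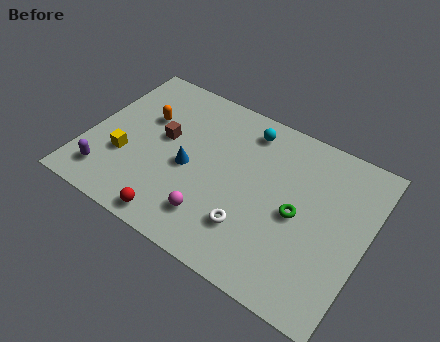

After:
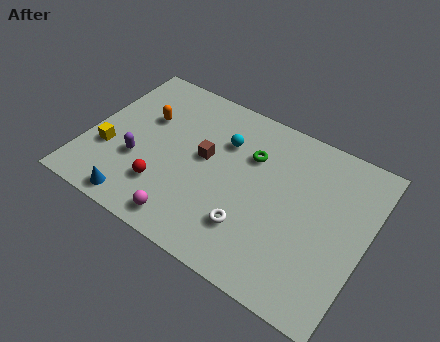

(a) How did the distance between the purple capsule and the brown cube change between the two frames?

-0.5

Before: roughly 3.9 units apart; after: 3.4. That's 0.5 units closer together.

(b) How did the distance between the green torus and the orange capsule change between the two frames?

-2.6

The distance was about 7.6 in the first image and 5.0 in the second, so they moved 2.6 units closer together.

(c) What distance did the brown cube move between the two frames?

2.0

The brown cube was near (3.4, 4.9) before and (5.4, 4.8) after, so it travelled √(2.0² + 0.1²) ≈ 2.0 units.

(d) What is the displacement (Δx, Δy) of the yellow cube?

(-0.8, 0.0)

From the two frames, the yellow cube sits at roughly (1.9, 3.0) before and (1.1, 3.0) after.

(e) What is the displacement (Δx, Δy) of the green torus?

(-2.5, 1.9)

From the two frames, the green torus sits at roughly (9.9, 4.1) before and (7.4, 6.0) after.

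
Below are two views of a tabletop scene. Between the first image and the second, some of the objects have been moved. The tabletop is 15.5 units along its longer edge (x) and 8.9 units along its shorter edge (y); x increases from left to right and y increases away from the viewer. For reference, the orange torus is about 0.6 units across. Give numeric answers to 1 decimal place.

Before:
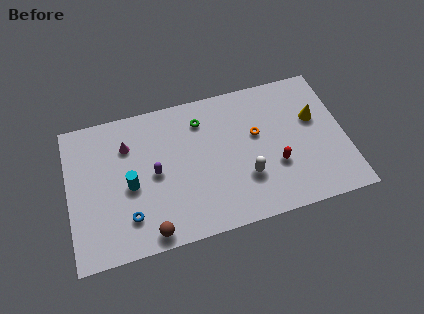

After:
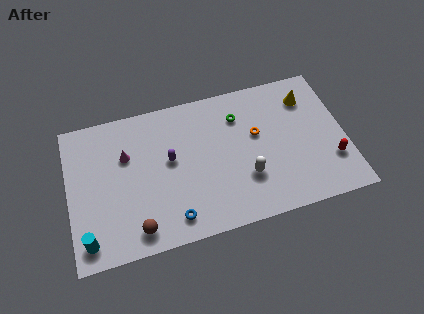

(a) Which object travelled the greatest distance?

the cyan cylinder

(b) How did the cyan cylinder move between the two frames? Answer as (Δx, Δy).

(-2.5, -2.7)

From the two frames, the cyan cylinder sits at roughly (3.4, 4.0) before and (0.9, 1.3) after.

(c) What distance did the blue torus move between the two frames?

2.5

The blue torus moved from about (3.2, 2.1) to (5.6, 1.4), a distance of √(2.4² + 0.7²) ≈ 2.5.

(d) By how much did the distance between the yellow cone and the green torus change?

-2.6

The distance was about 6.5 in the first image and 3.9 in the second, so they moved 2.6 units closer together.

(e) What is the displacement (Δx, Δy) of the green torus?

(2.1, -0.3)

The green torus started near (7.6, 7.0) and ended near (9.7, 6.7).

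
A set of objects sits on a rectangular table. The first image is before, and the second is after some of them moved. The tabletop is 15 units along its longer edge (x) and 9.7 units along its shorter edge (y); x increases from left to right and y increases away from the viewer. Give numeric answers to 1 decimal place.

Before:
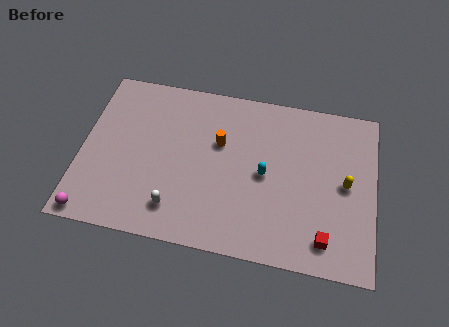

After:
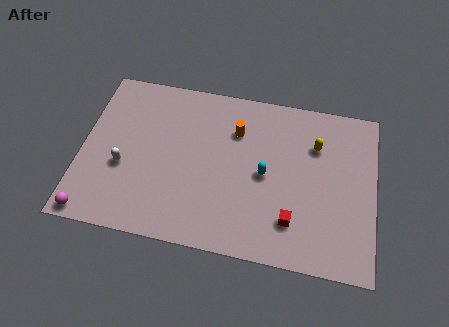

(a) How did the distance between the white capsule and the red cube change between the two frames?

+1.2

They were about 7.6 units apart before and 8.8 after — 1.2 units further apart.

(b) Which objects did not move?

the cyan capsule and the magenta sphere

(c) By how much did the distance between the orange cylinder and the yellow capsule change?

-2.5

They were about 6.6 units apart before and 4.1 after — 2.5 units closer together.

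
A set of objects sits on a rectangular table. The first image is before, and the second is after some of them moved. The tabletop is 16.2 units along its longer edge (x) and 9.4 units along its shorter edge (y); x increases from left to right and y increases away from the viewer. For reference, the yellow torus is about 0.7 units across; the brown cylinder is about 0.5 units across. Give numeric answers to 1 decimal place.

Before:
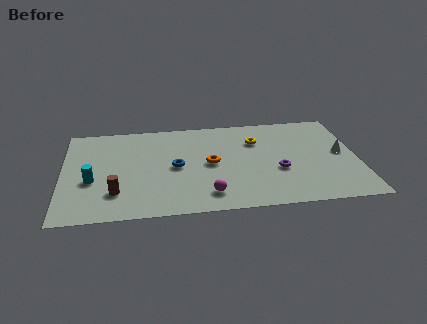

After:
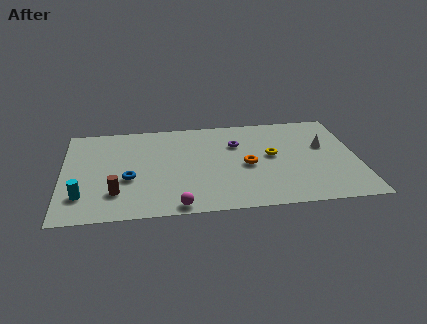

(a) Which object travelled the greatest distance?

the purple torus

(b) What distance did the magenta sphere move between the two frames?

1.9

The magenta sphere moved from about (7.9, 1.7) to (6.2, 0.8), a distance of √(1.7² + 0.9²) ≈ 1.9.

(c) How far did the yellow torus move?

1.8

The yellow torus was near (10.7, 6.7) before and (11.5, 5.1) after, so it travelled √(0.8² + 1.6²) ≈ 1.8 units.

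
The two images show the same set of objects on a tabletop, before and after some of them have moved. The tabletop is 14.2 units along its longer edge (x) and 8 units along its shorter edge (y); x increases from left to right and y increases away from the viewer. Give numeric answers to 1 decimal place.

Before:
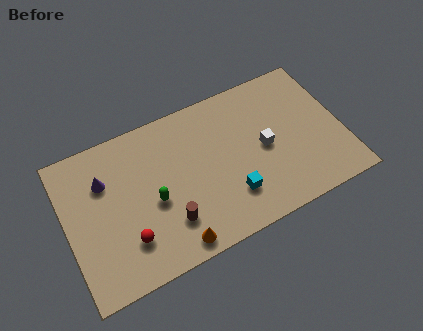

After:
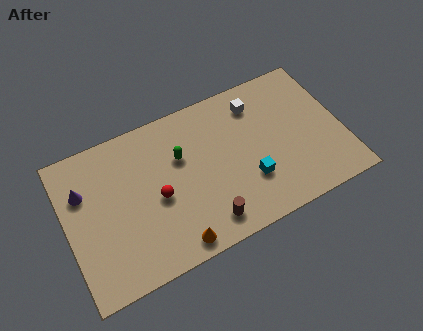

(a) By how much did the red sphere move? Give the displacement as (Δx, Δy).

(1.7, 1.5)

From the two frames, the red sphere sits at roughly (2.9, 2.1) before and (4.6, 3.6) after.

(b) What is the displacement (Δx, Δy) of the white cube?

(-0.1, 2.5)

The white cube started near (10.2, 3.9) and ended near (10.1, 6.4).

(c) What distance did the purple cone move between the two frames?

1.1

The purple cone moved from about (2.1, 5.6) to (1.0, 5.5), a distance of √(1.1² + 0.1²) ≈ 1.1.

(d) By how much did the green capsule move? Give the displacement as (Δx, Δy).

(1.6, 1.7)

From the two frames, the green capsule sits at roughly (4.4, 3.5) before and (6.0, 5.2) after.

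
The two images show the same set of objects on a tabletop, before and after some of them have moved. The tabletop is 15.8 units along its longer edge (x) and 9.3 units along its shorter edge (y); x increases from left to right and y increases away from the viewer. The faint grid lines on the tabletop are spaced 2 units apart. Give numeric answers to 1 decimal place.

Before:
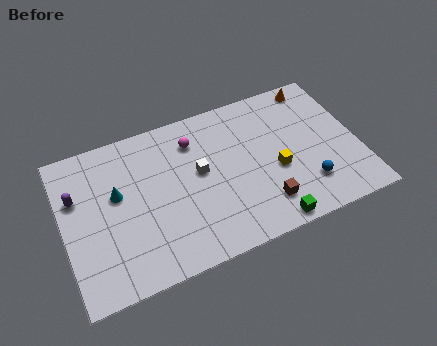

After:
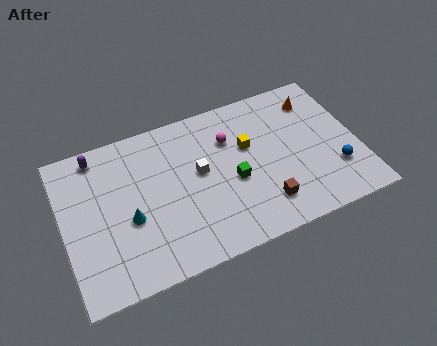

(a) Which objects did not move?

the brown cube and the white cube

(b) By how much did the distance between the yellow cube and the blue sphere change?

+3.3

The distance was about 2.1 in the first image and 5.4 in the second, so they moved 3.3 units further apart.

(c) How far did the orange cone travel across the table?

0.9

The orange cone moved from about (14.0, 8.3) to (13.9, 7.4), a distance of √(0.1² + 0.9²) ≈ 0.9.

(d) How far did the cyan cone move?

1.8

The cyan cone moved from about (2.9, 5.5) to (3.4, 3.8), a distance of √(0.5² + 1.7²) ≈ 1.8.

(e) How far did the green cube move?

3.5

The green cube was near (10.5, 0.8) before and (9.0, 4.0) after, so it travelled √(1.5² + 3.2²) ≈ 3.5 units.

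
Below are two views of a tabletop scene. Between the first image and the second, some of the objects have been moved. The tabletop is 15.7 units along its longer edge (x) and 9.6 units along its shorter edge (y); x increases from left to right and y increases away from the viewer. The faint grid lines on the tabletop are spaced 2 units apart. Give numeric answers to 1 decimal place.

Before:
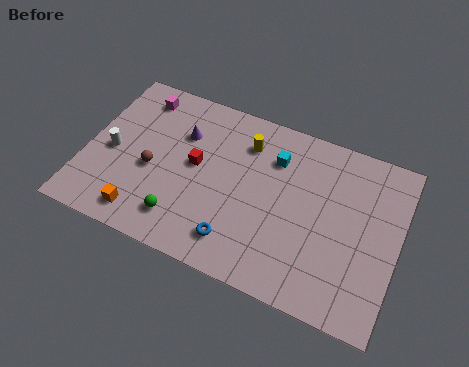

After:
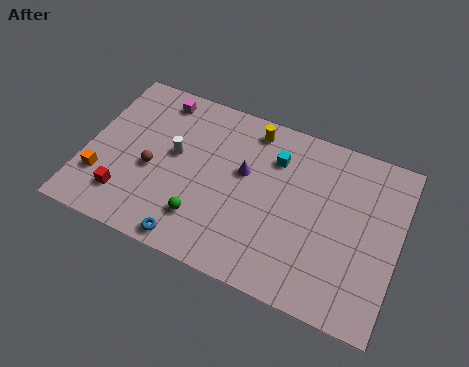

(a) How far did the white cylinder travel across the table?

3.3

From (1.3, 4.4) to (4.4, 5.4), the white cylinder covered √(3.1² + 1.0²) ≈ 3.3 units.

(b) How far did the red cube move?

4.5

The red cube moved from about (5.5, 5.2) to (2.3, 2.1), a distance of √(3.2² + 3.1²) ≈ 4.5.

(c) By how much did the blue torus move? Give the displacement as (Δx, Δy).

(-2.2, -0.9)

From the two frames, the blue torus sits at roughly (8.0, 1.8) before and (5.8, 0.9) after.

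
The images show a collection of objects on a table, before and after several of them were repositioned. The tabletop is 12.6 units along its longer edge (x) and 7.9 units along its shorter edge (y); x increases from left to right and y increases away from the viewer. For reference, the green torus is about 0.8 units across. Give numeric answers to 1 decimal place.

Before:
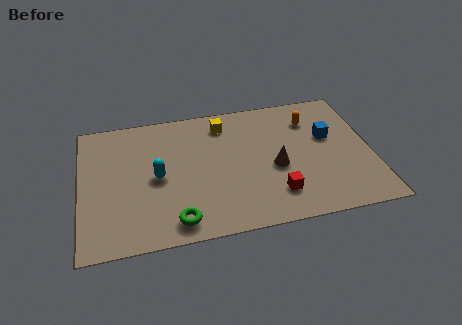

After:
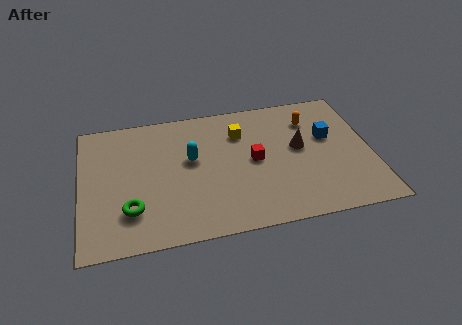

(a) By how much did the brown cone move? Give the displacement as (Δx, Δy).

(1.1, 1.0)

From the two frames, the brown cone sits at roughly (8.4, 3.4) before and (9.5, 4.4) after.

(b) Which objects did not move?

the orange capsule and the blue cube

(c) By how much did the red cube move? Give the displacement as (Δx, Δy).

(-0.8, 2.2)

The red cube started near (8.3, 1.8) and ended near (7.5, 4.0).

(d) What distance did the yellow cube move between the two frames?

1.0

The yellow cube moved from about (6.3, 6.5) to (7.0, 5.8), a distance of √(0.7² + 0.7²) ≈ 1.0.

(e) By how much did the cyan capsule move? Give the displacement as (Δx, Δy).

(1.5, 0.8)

From the two frames, the cyan capsule sits at roughly (3.3, 3.8) before and (4.8, 4.6) after.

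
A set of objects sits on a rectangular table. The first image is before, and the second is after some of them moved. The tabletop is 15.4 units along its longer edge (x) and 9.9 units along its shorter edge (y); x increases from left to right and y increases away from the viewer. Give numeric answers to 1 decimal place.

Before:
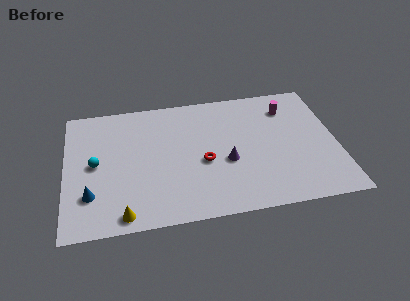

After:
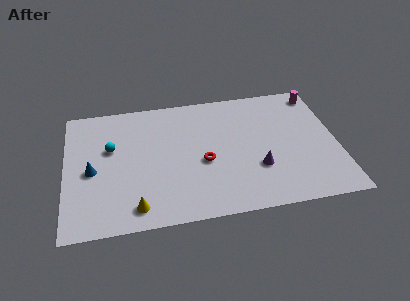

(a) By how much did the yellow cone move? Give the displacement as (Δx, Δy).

(0.7, 0.4)

From the two frames, the yellow cone sits at roughly (3.2, 1.0) before and (3.9, 1.4) after.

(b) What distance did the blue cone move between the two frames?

1.8

The blue cone moved from about (1.4, 2.7) to (1.5, 4.5), a distance of √(0.1² + 1.8²) ≈ 1.8.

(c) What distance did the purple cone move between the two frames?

1.9

From (9.1, 4.0) to (10.8, 3.2), the purple cone covered √(1.7² + 0.8²) ≈ 1.9 units.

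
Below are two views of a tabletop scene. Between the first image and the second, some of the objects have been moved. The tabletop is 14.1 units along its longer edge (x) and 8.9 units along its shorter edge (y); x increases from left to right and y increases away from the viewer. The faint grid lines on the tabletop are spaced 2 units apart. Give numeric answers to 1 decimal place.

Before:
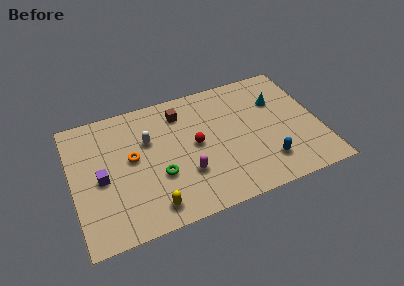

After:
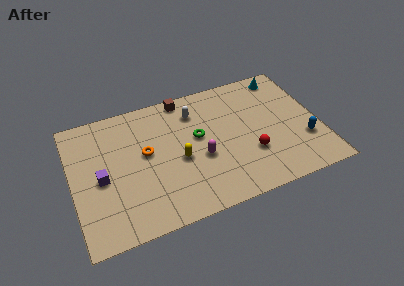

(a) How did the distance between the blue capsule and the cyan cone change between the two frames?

+0.8

The distance was about 4.2 in the first image and 5.0 in the second, so they moved 0.8 units further apart.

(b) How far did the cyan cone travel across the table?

1.8

The cyan cone moved from about (11.9, 6.1) to (12.5, 7.8), a distance of √(0.6² + 1.7²) ≈ 1.8.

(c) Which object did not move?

the purple cube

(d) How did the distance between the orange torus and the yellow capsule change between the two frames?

-1.6

The distance was about 3.7 in the first image and 2.1 in the second, so they moved 1.6 units closer together.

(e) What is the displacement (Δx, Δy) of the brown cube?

(0.3, 1.0)

The brown cube started near (6.4, 7.1) and ended near (6.7, 8.1).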